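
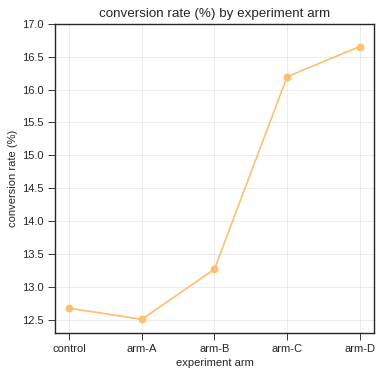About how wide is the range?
Max arm-D ≈ 16.5, min arm-A ≈ 12.5; range ≈ 4.0.

≈ 4.0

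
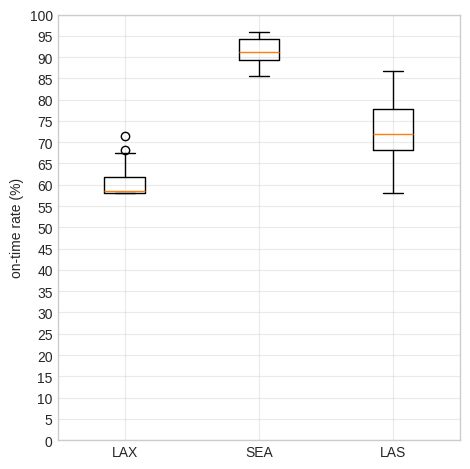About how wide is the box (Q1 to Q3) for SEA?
≈ 5

Q3 ≈ 95, Q1 ≈ 90; IQR ≈ 5.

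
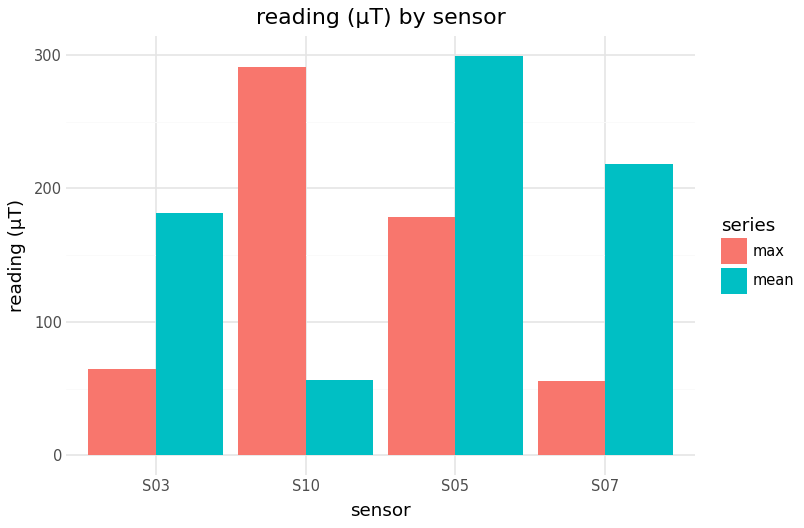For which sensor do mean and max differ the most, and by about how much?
S10: mean ≈ 50, max ≈ 300 → gap ≈ 250. Next-largest (S07) is only ≈ 175.

S10, ≈ 250 µT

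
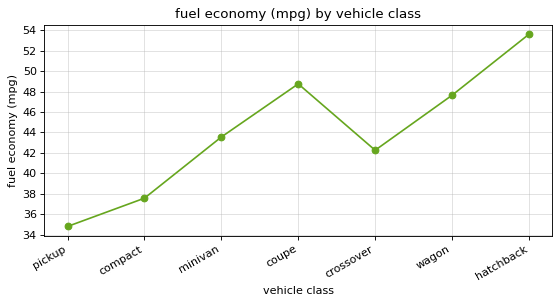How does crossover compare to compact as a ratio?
crossover ≈ 42, compact ≈ 38; 42/38 ≈ 1.11.

≈ 1.11×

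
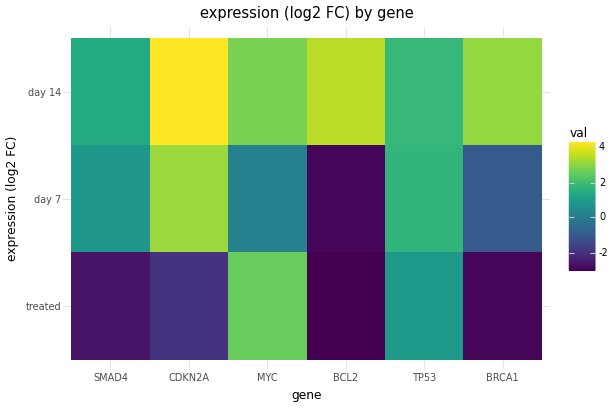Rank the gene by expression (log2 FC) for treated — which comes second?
Top 3 for treated: MYC ≈ 3, TP53 ≈ 1, CDKN2A ≈ -2.

TP53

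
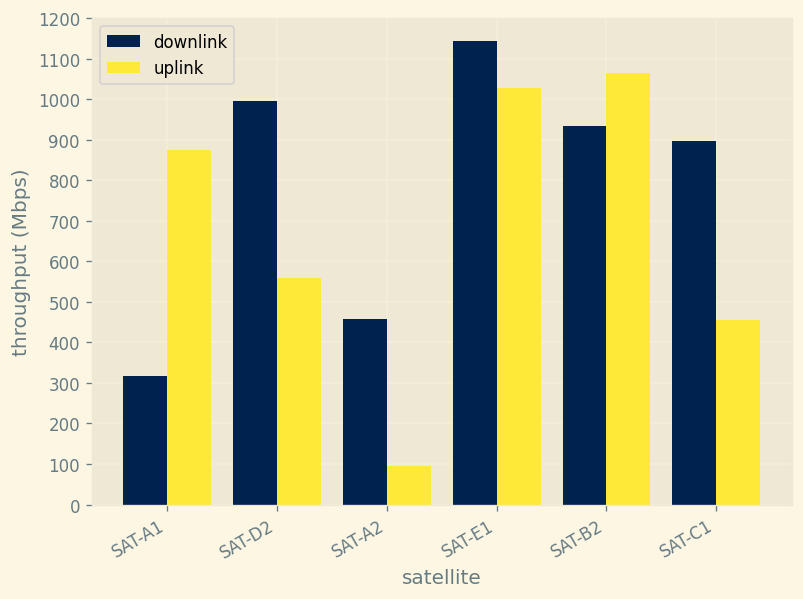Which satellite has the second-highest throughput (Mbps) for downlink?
SAT-D2

Top 3 for downlink: SAT-E1 ≈ 1100, SAT-D2 ≈ 1000, SAT-B2 ≈ 900.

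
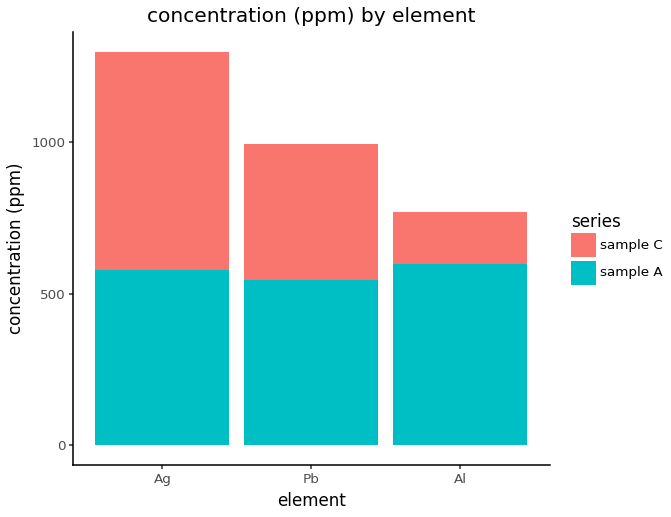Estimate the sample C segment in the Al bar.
sample C top ≈ 800, bottom ≈ 600; segment ≈ 200.

≈ 200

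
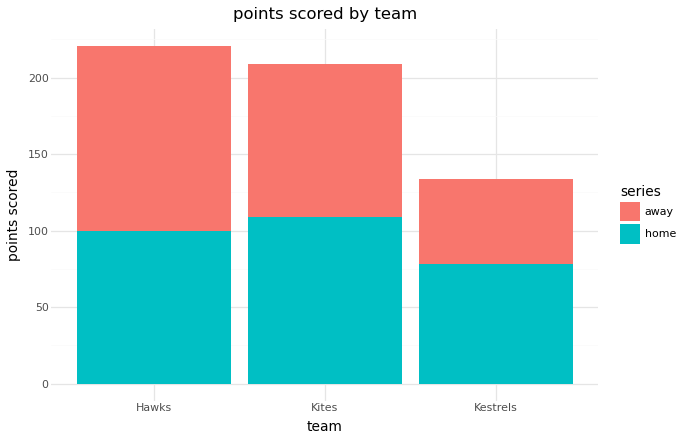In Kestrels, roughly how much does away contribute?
≈ 60

away top ≈ 140, bottom ≈ 80; segment ≈ 60.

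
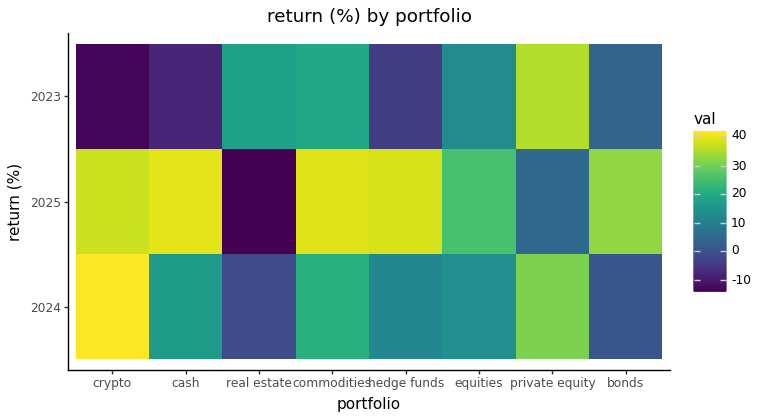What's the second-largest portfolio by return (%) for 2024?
Top 3 for 2024: crypto ≈ 40, private equity ≈ 30, commodities ≈ 20.

private equity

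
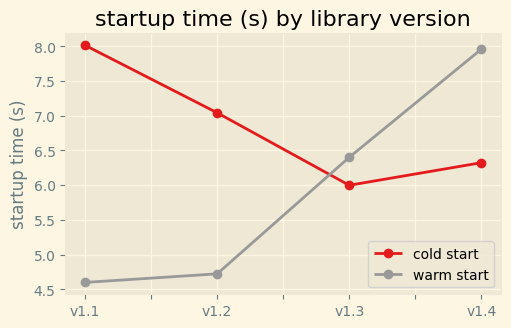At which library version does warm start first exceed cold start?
v1.2: warm start ≈ 4.5 vs cold start ≈ 7.0 (not yet); v1.3: warm start ≈ 6.5 vs cold start ≈ 6.0 (first crossover).

v1.3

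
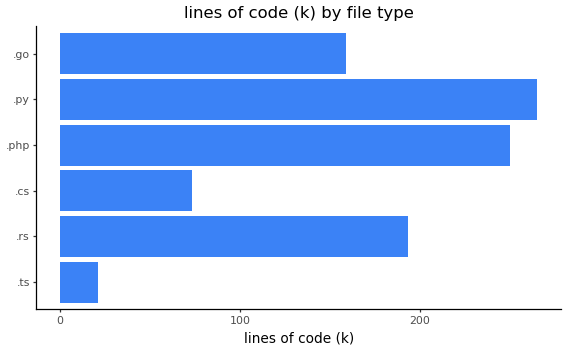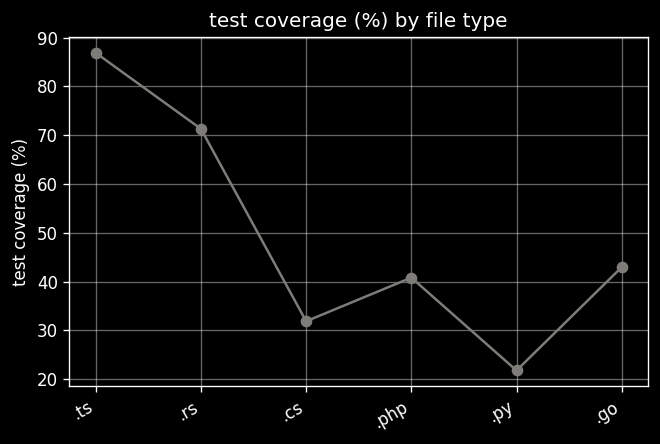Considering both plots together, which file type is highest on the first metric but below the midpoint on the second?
.py

Chart 2 median test coverage (%) ≈ 40; below-median file types: .cs, .php, .py. Among those, .py has the highest lines of code (k) (≈ 275).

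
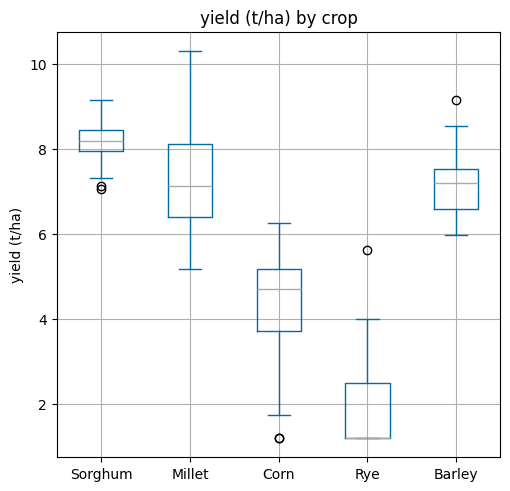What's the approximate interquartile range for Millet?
≈ 2

Q3 ≈ 8, Q1 ≈ 6; IQR ≈ 2.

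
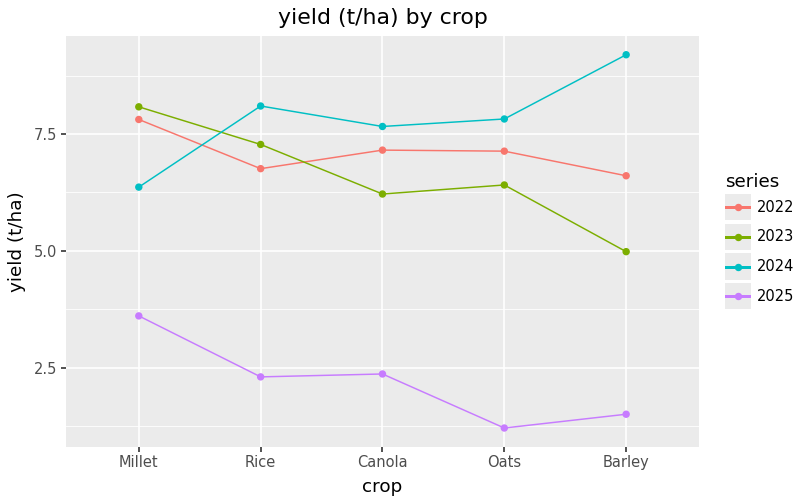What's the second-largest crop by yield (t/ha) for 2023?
Rice

Top 3 for 2023: Millet ≈ 8, Rice ≈ 7, Oats ≈ 6.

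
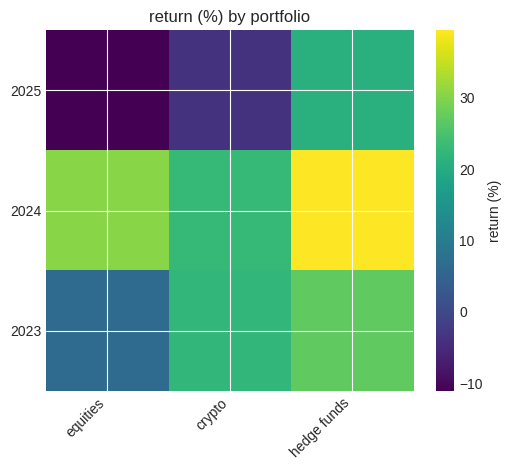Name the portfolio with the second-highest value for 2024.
equities

Top 3 for 2024: hedge funds ≈ 40, equities ≈ 30, crypto ≈ 25.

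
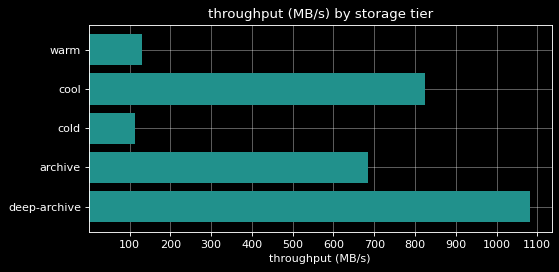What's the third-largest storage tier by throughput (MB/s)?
archive

Top 4: deep-archive ≈ 1100, cool ≈ 800, archive ≈ 700, warm ≈ 100.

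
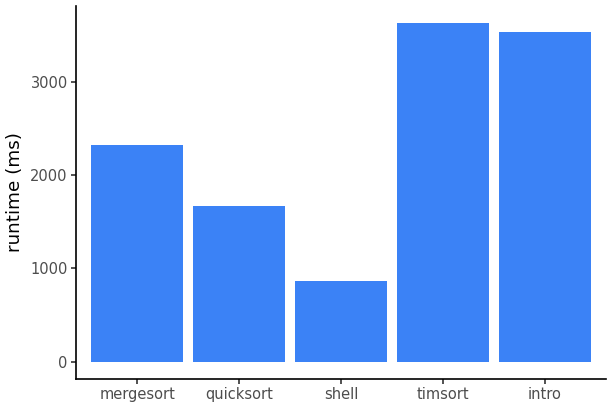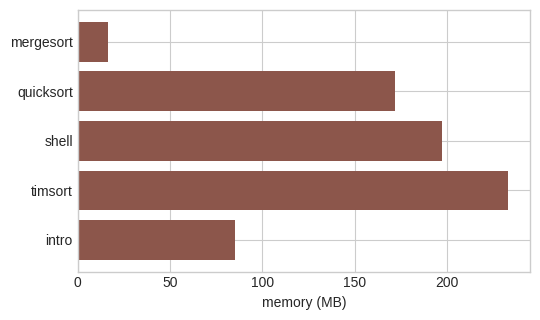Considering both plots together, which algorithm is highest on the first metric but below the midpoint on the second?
intro

Chart 2 median memory (MB) ≈ 175; below-median algorithms: mergesort, intro. Among those, intro has the highest runtime (ms) (≈ 3500).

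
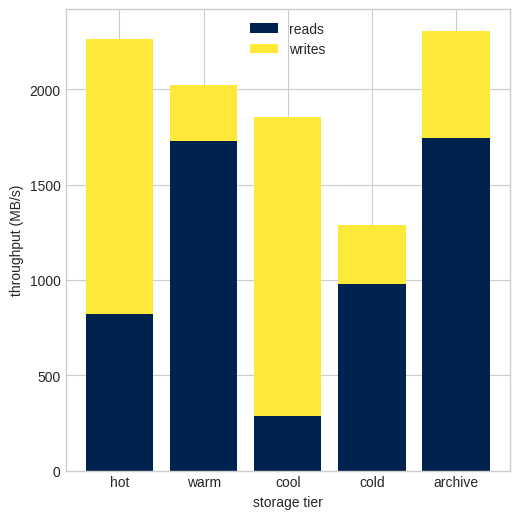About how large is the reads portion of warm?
reads top ≈ 1800, bottom ≈ 0; segment ≈ 1800.

≈ 1800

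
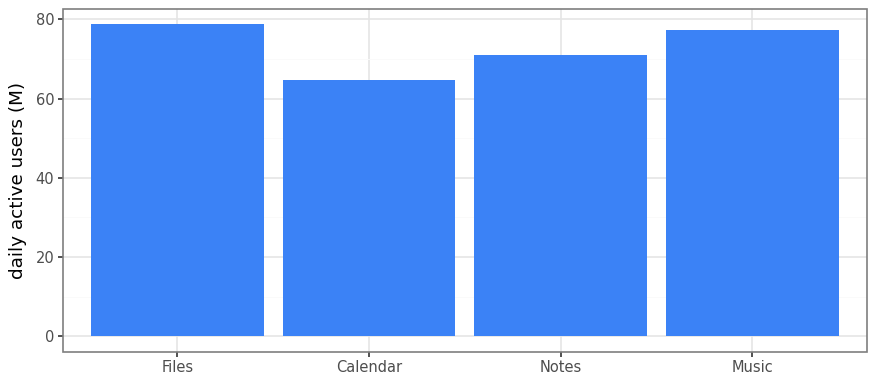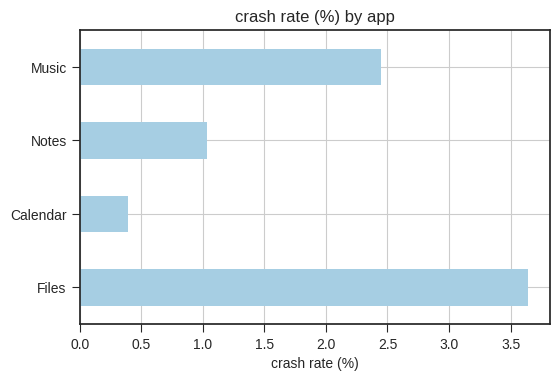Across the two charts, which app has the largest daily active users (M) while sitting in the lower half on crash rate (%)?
Chart 2 median crash rate (%) ≈ 1.5; below-median apps: Calendar, Notes. Among those, Notes has the highest daily active users (M) (≈ 70).

Notes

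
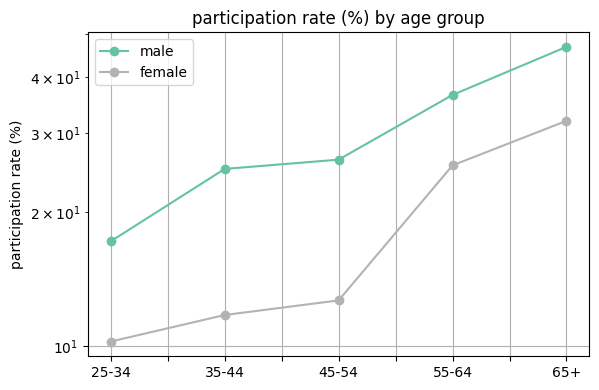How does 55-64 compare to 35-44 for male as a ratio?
55-64 ≈ 35, 35-44 ≈ 25; 35/25 ≈ 1.4.

≈ 1.4×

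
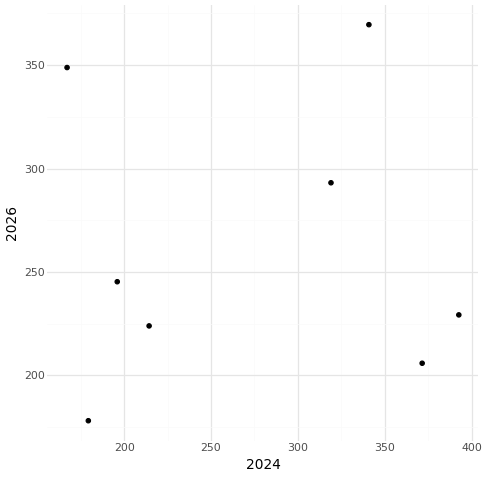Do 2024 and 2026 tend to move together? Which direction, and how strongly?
Points are roughly uncorrelated; weak (|r| ≈ 0.0).

no clear correlation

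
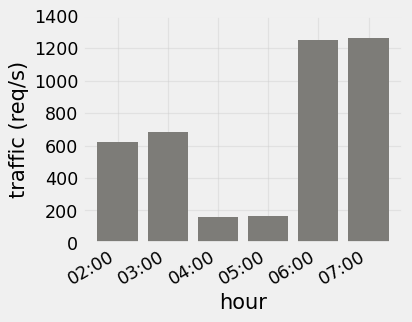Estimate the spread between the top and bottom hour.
Max 07:00 ≈ 1200, min 04:00 ≈ 200; range ≈ 1000.

≈ 1000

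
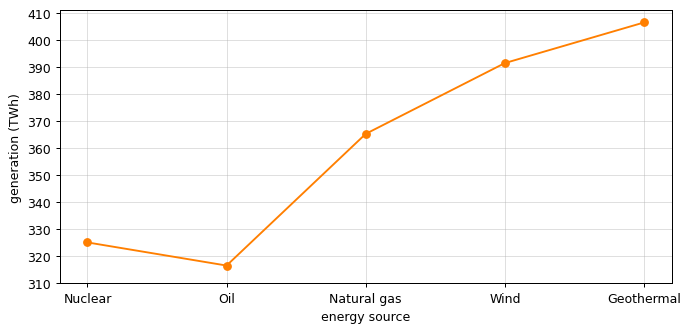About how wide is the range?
Max Geothermal ≈ 410, min Oil ≈ 320; range ≈ 90.

≈ 90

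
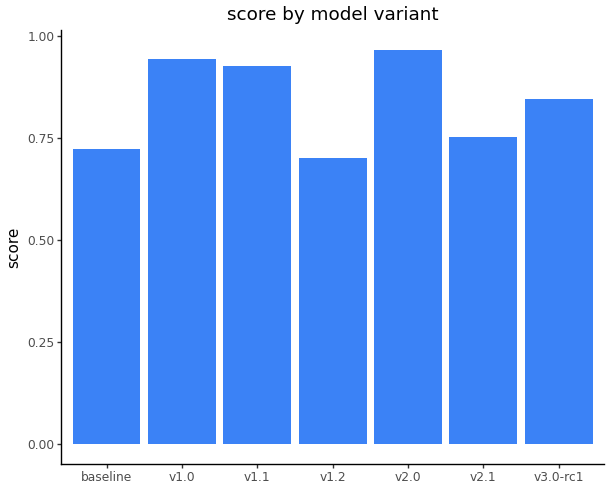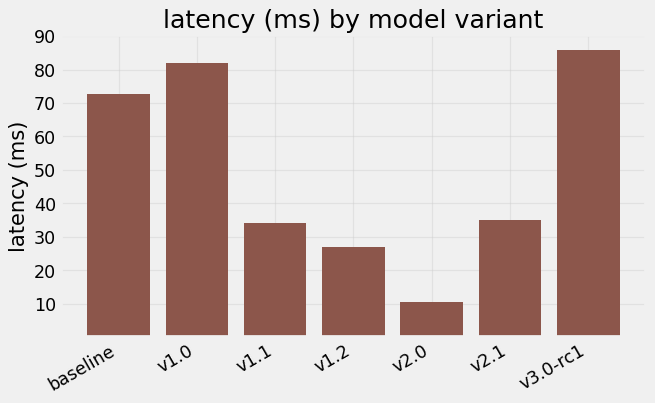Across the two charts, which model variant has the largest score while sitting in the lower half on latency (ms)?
v2.0

Chart 2 median latency (ms) ≈ 40; below-median model variants: v1.1, v1.2, v2.0. Among those, v2.0 has the highest score (≈ 1).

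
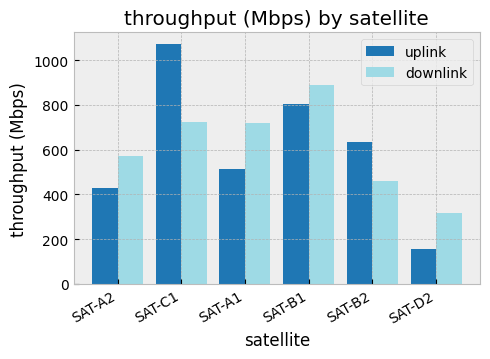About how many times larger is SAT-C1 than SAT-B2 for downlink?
SAT-C1 ≈ 700, SAT-B2 ≈ 500; 700/500 ≈ 1.4.

≈ 1.4×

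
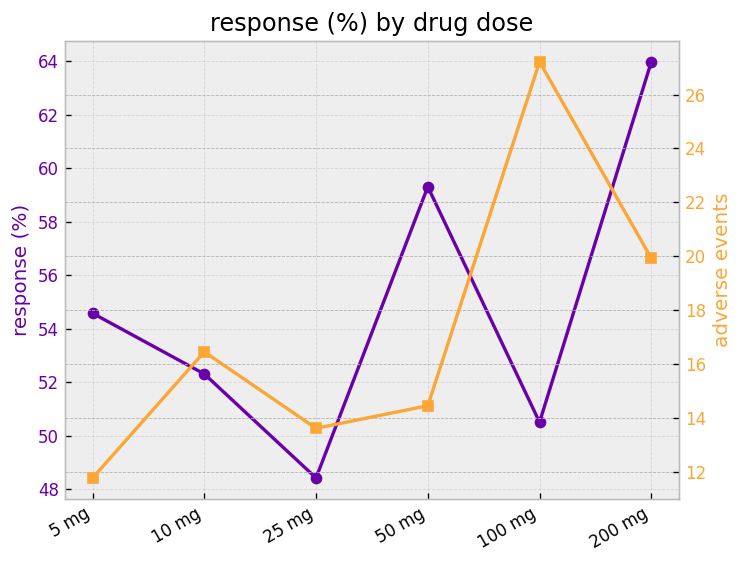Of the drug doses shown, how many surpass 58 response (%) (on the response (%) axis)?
2

Above 58: 50 mg, 200 mg.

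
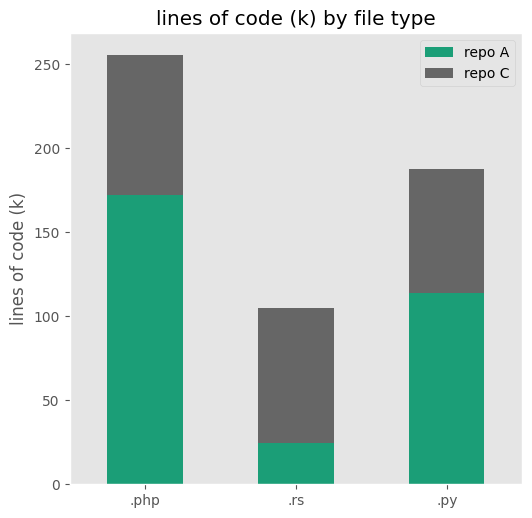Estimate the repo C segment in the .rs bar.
repo C top ≈ 100, bottom ≈ 25; segment ≈ 75.

≈ 75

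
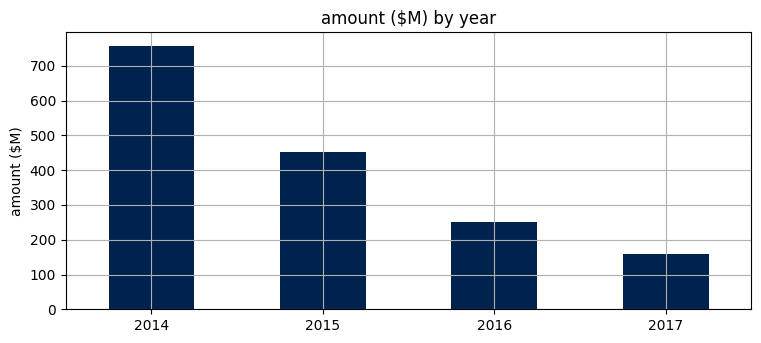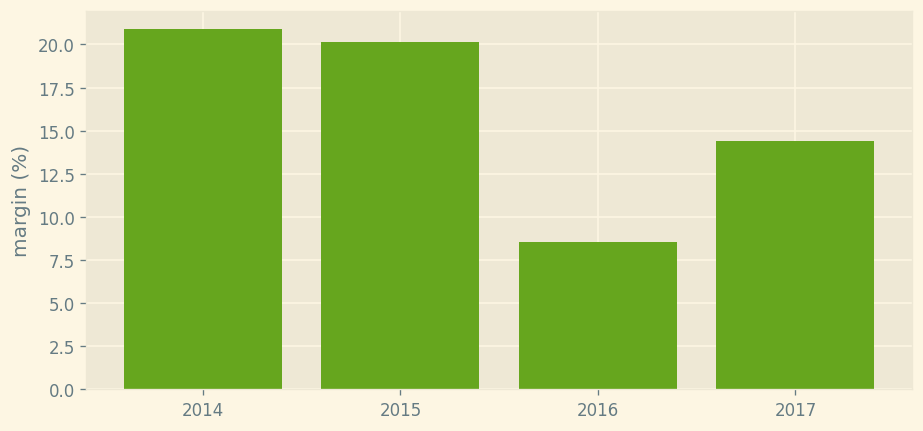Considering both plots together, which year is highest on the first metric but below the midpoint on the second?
Chart 2 median margin (%) ≈ 18; below-median years: 2016, 2017. Among those, 2016 has the highest amount ($M) (≈ 300).

2016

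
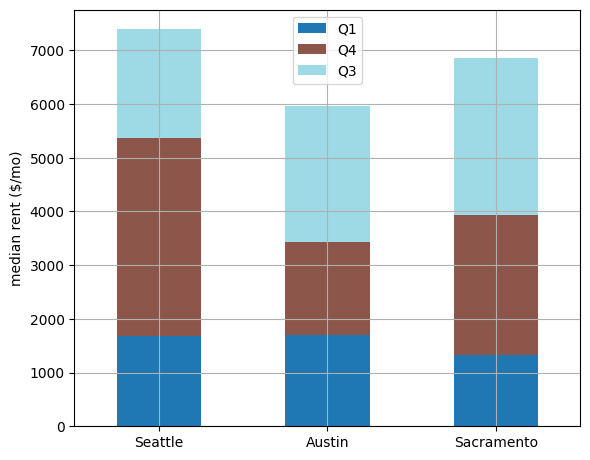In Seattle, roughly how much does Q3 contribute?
Q3 top ≈ 7000, bottom ≈ 5000; segment ≈ 2000.

≈ 2000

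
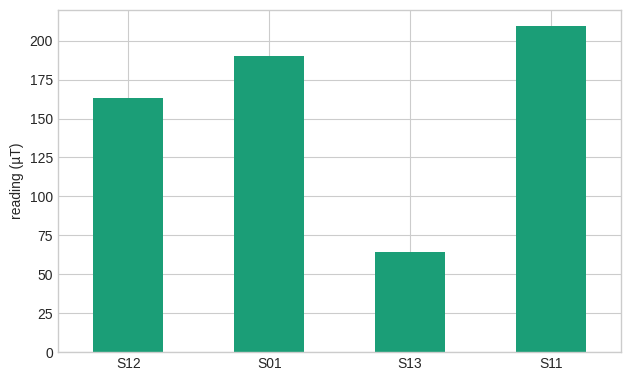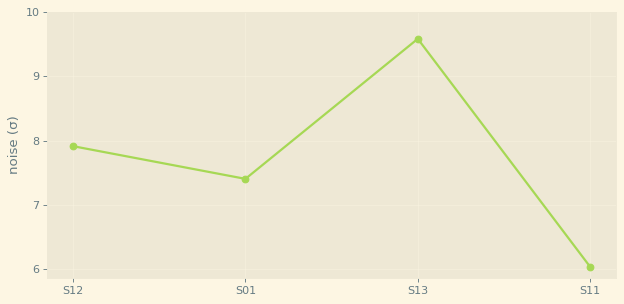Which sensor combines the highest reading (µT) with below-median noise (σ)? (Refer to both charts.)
S11

Chart 2 median noise (σ) ≈ 8; below-median sensors: S01, S11. Among those, S11 has the highest reading (µT) (≈ 200).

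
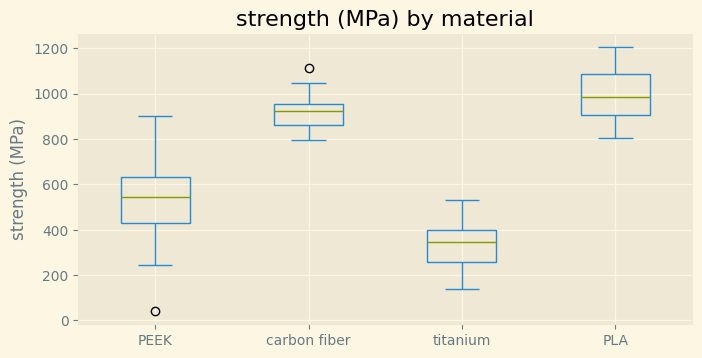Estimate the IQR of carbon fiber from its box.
≈ 100

Q3 ≈ 1000, Q1 ≈ 900; IQR ≈ 100.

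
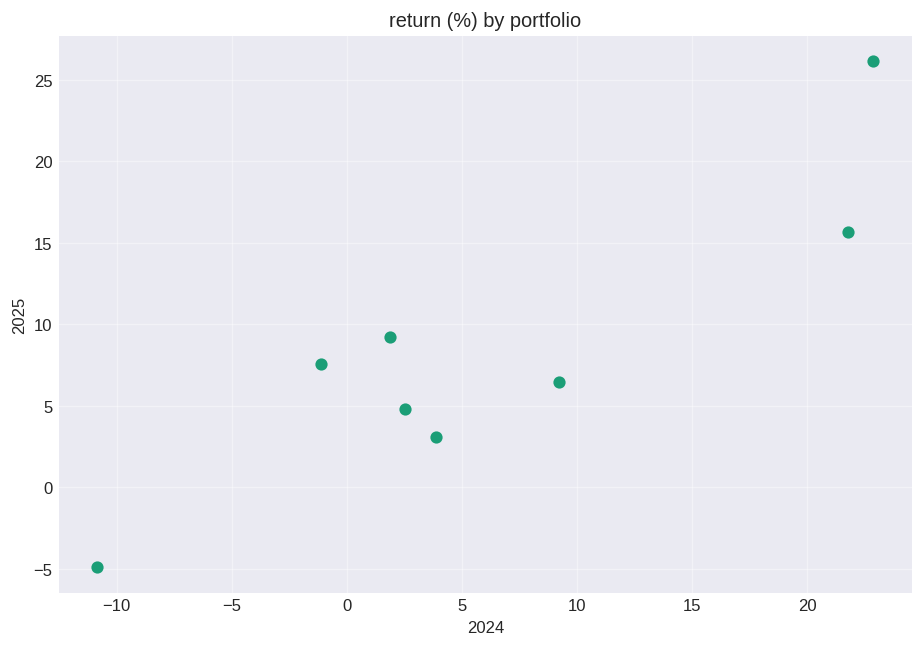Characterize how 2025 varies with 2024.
Points are positively correlated; strong (|r| ≈ 0.9).

positive, strong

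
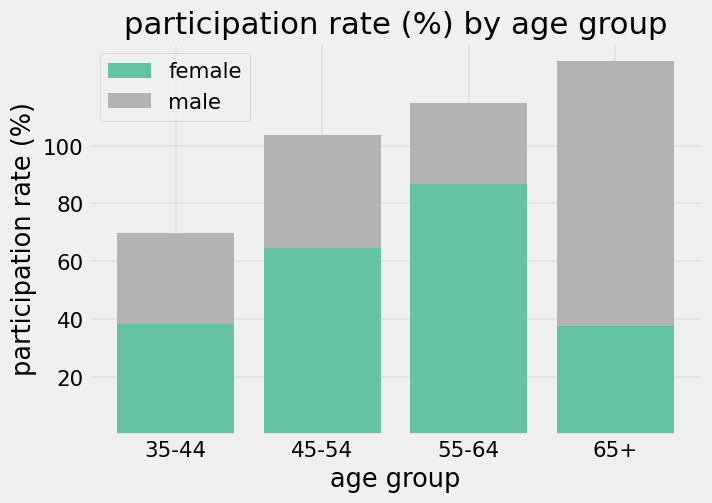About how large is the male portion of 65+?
≈ 80

male top ≈ 120, bottom ≈ 40; segment ≈ 80.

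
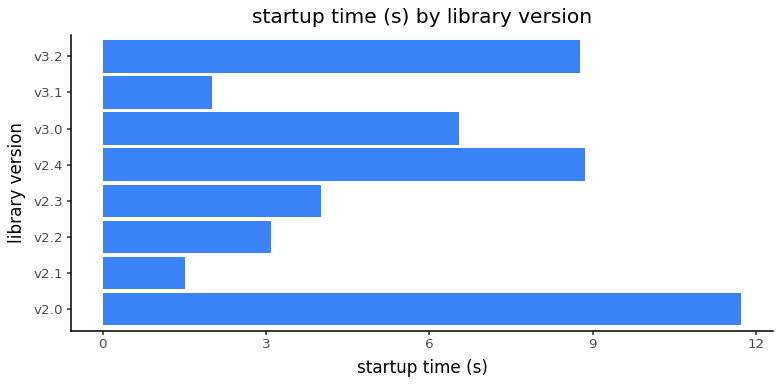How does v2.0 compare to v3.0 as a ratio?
v2.0 ≈ 12, v3.0 ≈ 7; 12/7 ≈ 1.71.

≈ 1.71×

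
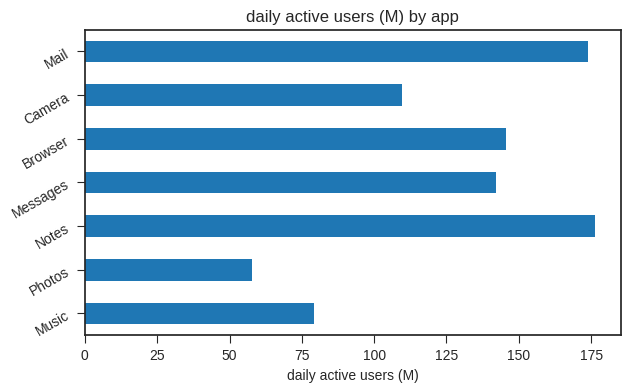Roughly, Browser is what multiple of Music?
Browser ≈ 140, Music ≈ 80; 140/80 ≈ 1.75.

≈ 1.75×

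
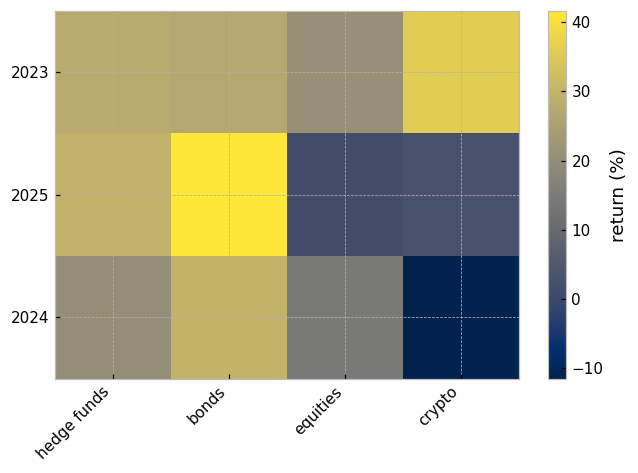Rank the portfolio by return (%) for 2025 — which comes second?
Top 3 for 2025: bonds ≈ 40, hedge funds ≈ 30, crypto ≈ 5.

hedge funds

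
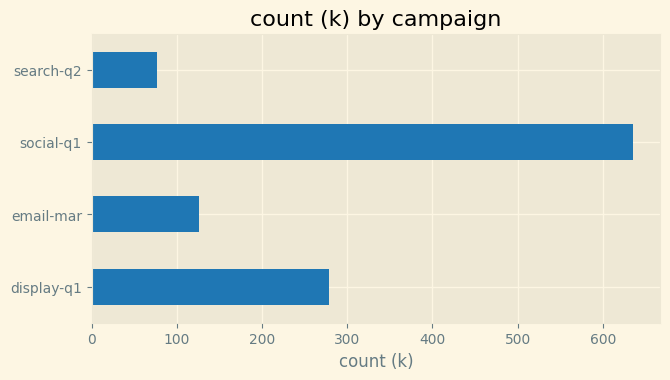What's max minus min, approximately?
Max social-q1 ≈ 600, min search-q2 ≈ 100; range ≈ 500.

≈ 500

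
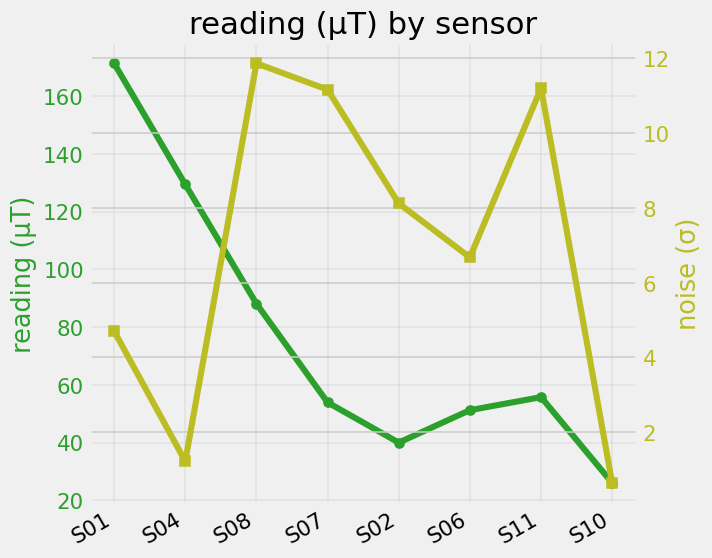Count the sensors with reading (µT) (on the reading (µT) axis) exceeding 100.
2

Above 100: S01, S04.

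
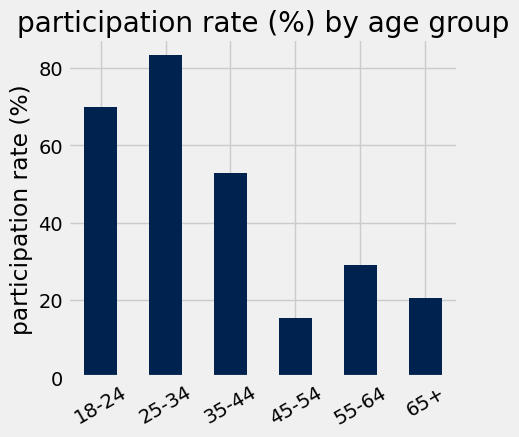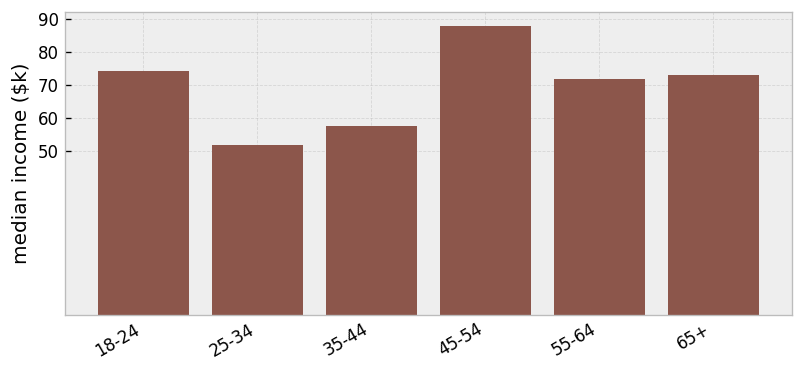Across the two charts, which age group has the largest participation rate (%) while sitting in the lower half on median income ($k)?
25-34

Chart 2 median median income ($k) ≈ 70; below-median age groups: 25-34, 35-44, 55-64. Among those, 25-34 has the highest participation rate (%) (≈ 80).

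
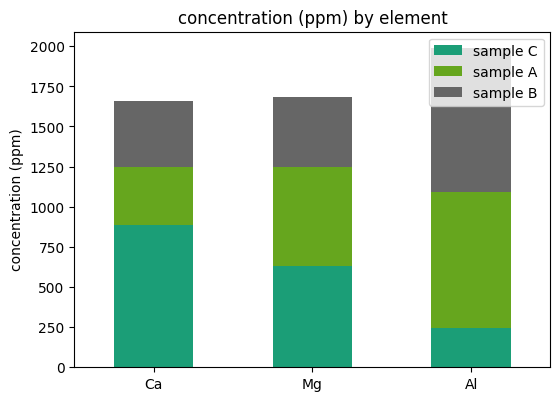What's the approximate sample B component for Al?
sample B top ≈ 2000, bottom ≈ 1000; segment ≈ 1000.

≈ 1000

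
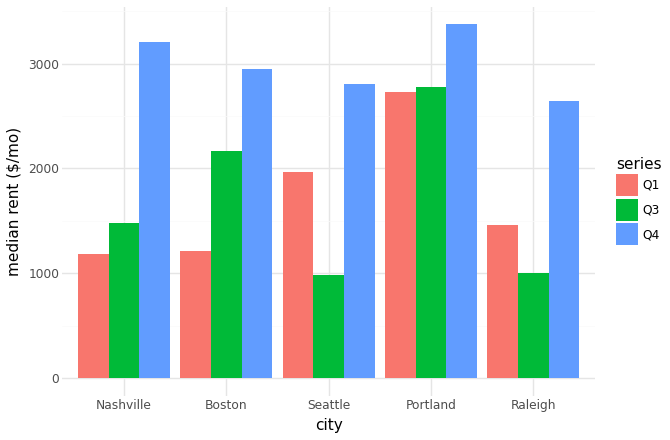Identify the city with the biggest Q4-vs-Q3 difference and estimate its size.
Seattle: Q4 ≈ 3000, Q3 ≈ 1000 → gap ≈ 2000. Next-largest (Nashville) is only ≈ 1500.

Seattle, ≈ 2000 $/mo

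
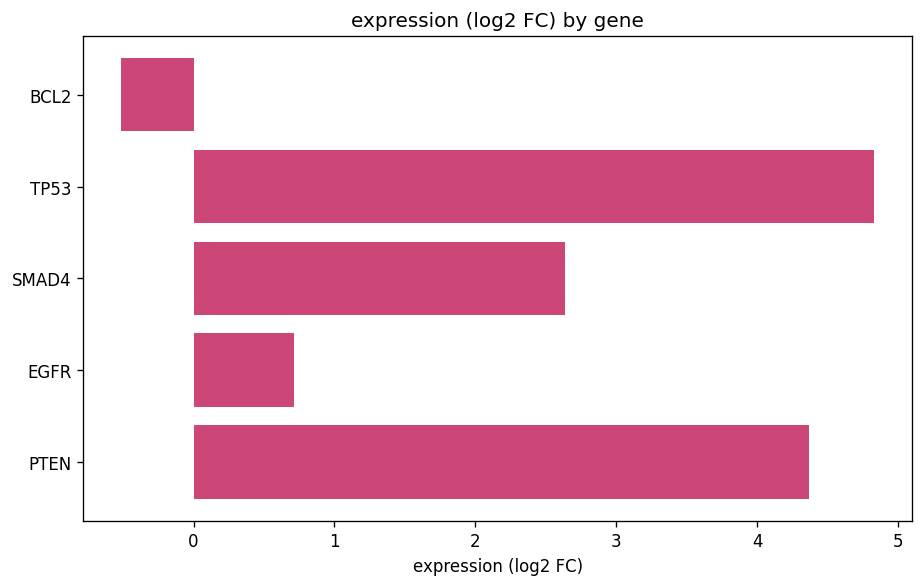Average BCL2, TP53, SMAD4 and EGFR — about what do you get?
≈ 1.88

(-0.5 + 5.0 + 2.5 + 0.5) / 4 ≈ 1.88.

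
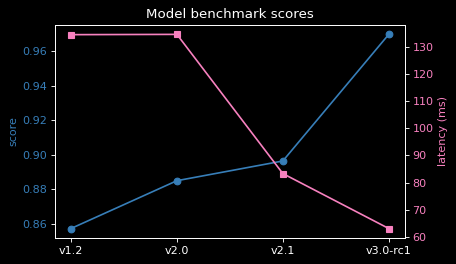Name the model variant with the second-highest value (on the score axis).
v2.1

Top 3 (on the score axis): v3.0-rc1 ≈ 0.97, v2.1 ≈ 0.90, v2.0 ≈ 0.89.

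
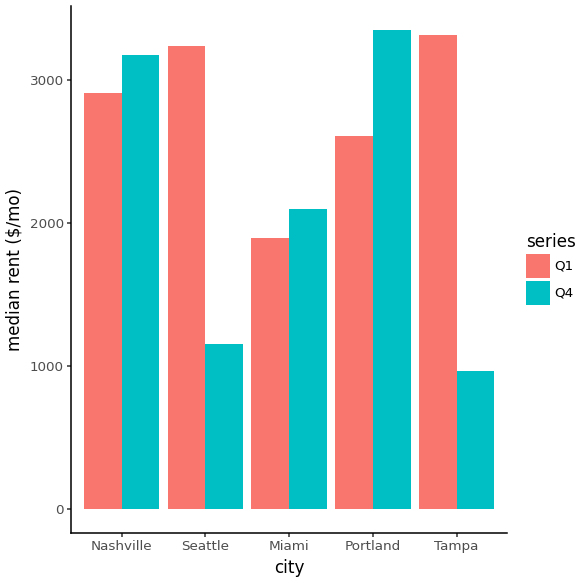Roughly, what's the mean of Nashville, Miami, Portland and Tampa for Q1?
≈ 2750

(3000 + 2000 + 2500 + 3500) / 4 ≈ 2750.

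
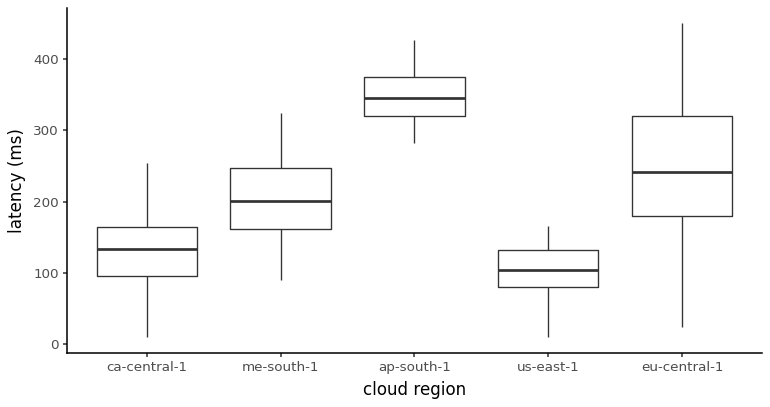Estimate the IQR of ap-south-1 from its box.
≈ 50

Q3 ≈ 375, Q1 ≈ 325; IQR ≈ 50.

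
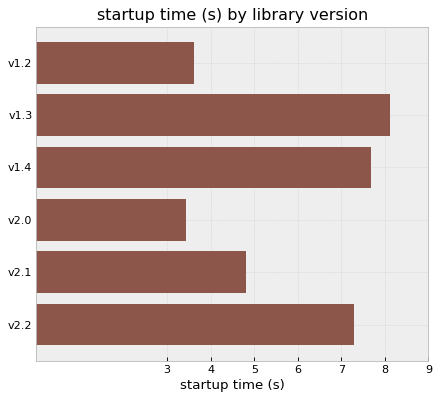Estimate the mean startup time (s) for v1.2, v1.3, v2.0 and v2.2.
≈ 6

(4 + 8 + 3 + 7) / 4 ≈ 6.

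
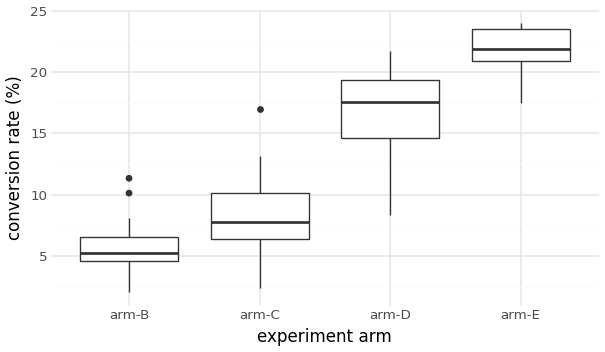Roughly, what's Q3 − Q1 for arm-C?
Q3 ≈ 10, Q1 ≈ 6; IQR ≈ 4.

≈ 4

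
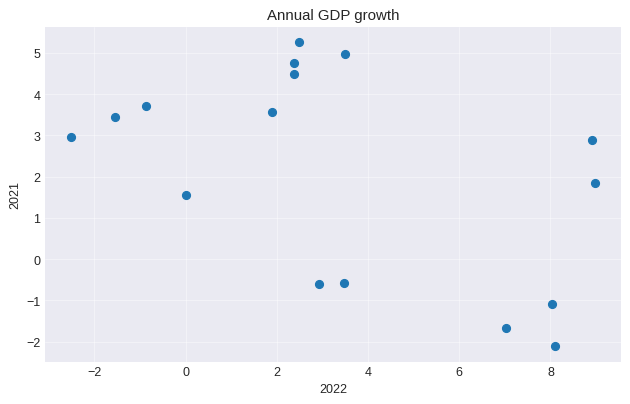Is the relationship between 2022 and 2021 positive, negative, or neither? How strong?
negative, moderate

Points are negatively correlated; moderate (|r| ≈ 0.5).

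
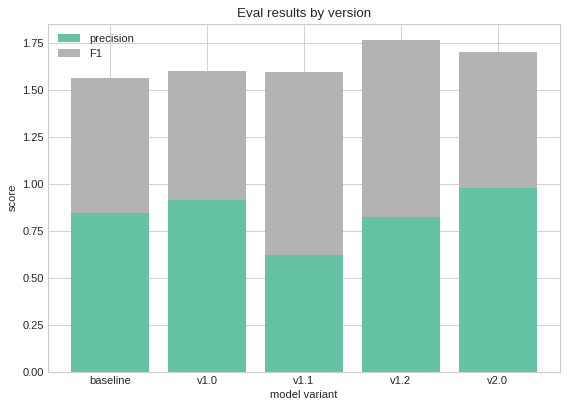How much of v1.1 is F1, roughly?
≈ 1.0

F1 top ≈ 1.6, bottom ≈ 0.6; segment ≈ 1.0.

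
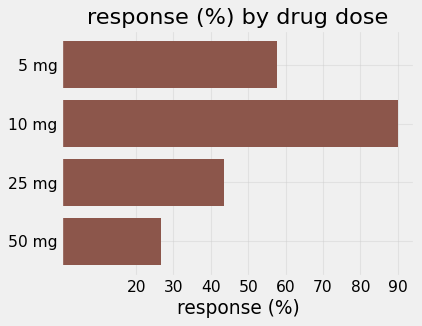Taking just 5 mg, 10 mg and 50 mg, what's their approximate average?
≈ 60

(60 + 90 + 30) / 3 ≈ 60.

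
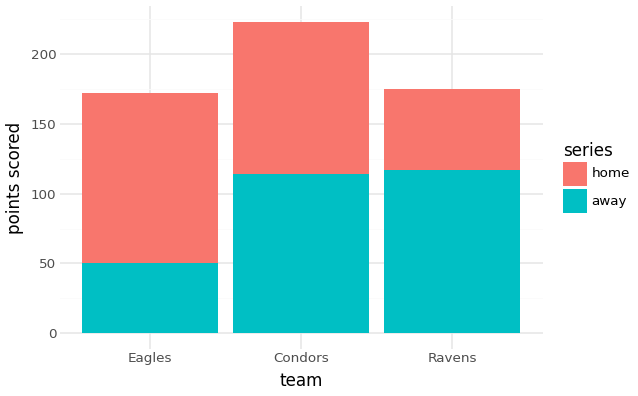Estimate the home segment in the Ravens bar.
≈ 60

home top ≈ 180, bottom ≈ 120; segment ≈ 60.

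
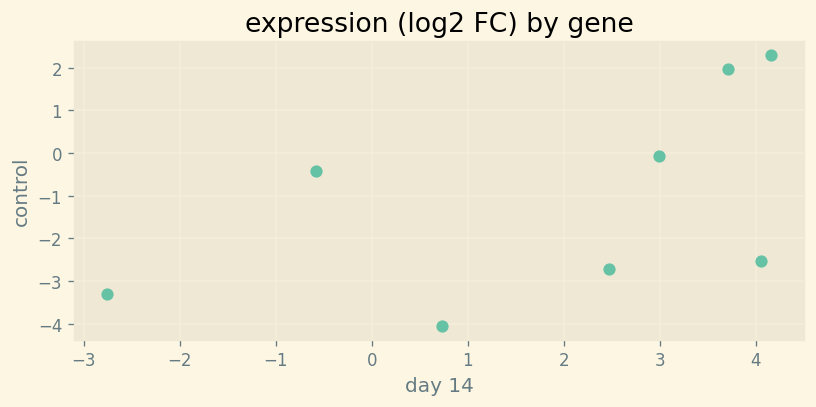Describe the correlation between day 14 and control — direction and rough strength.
Points are positively correlated; moderate (|r| ≈ 0.5).

positive, moderate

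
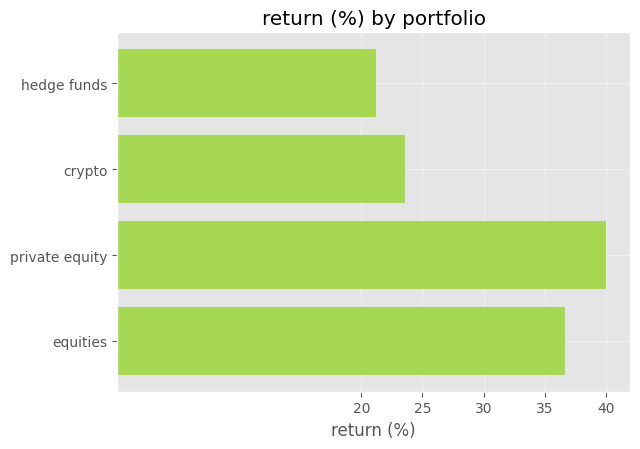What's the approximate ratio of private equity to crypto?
≈ 1.6×

private equity ≈ 40, crypto ≈ 25; 40/25 ≈ 1.6.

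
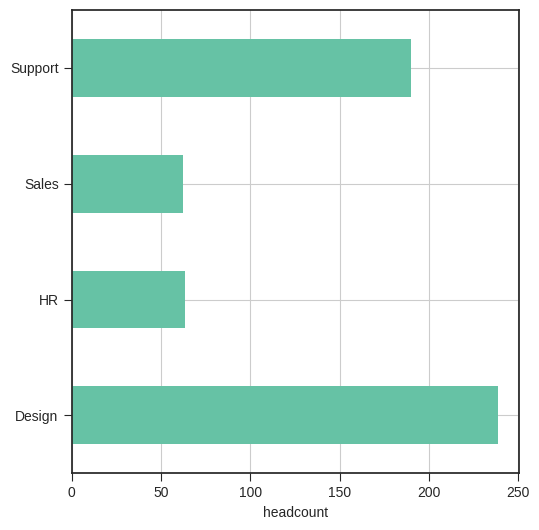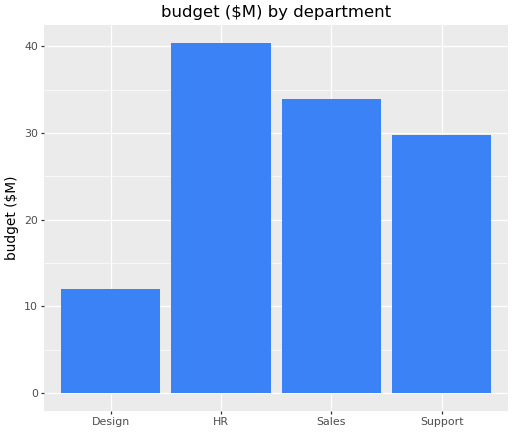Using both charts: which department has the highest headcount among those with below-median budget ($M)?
Design

Chart 2 median budget ($M) ≈ 30; below-median departments: Design, Support. Among those, Design has the highest headcount (≈ 250).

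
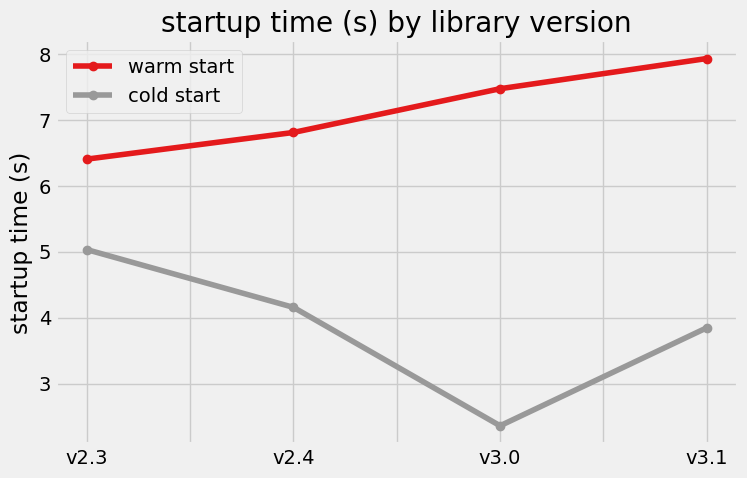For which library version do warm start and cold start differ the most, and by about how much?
v3.0: warm start ≈ 7.5, cold start ≈ 2.5 → gap ≈ 5.0. Next-largest (v3.1) is only ≈ 4.0.

v3.0, ≈ 5.0 s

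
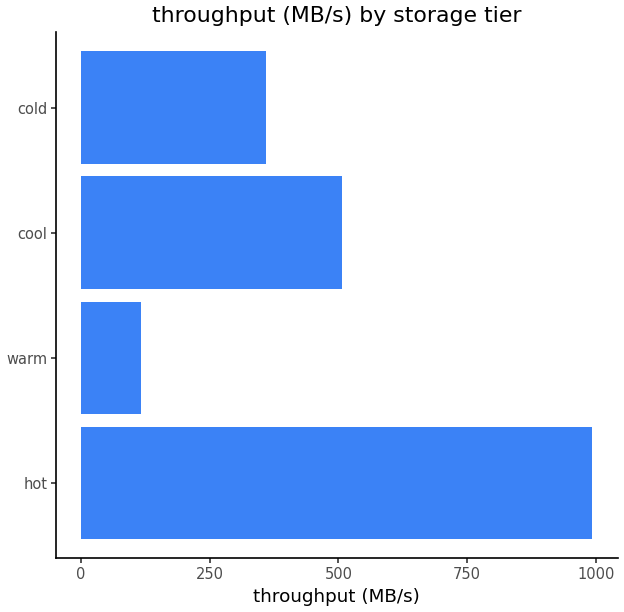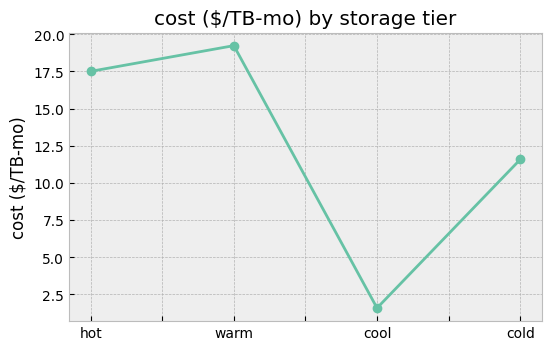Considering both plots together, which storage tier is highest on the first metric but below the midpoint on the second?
cool

Chart 2 median cost ($/TB-mo) ≈ 14; below-median storage tiers: cool, cold. Among those, cool has the highest throughput (MB/s) (≈ 500).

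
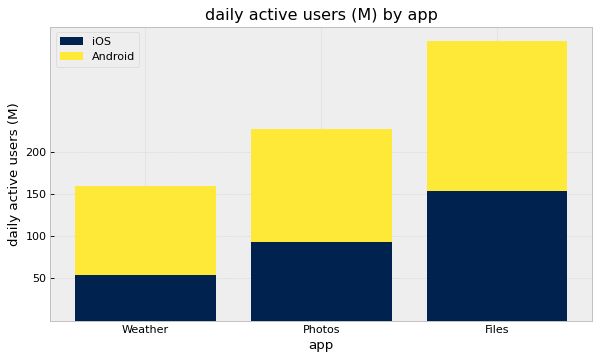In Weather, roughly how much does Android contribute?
≈ 100

Android top ≈ 150, bottom ≈ 50; segment ≈ 100.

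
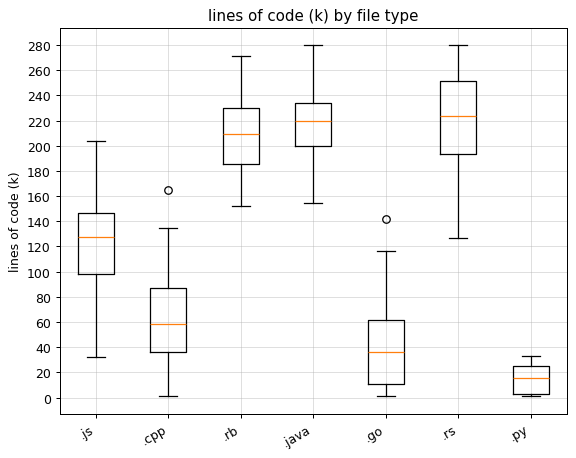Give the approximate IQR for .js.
Q3 ≈ 140, Q1 ≈ 100; IQR ≈ 40.

≈ 40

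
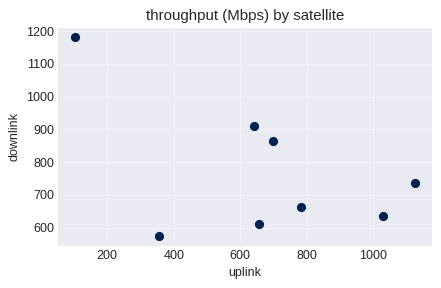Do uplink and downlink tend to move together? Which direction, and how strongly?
negative, moderate

Points are negatively correlated; moderate (|r| ≈ 0.5).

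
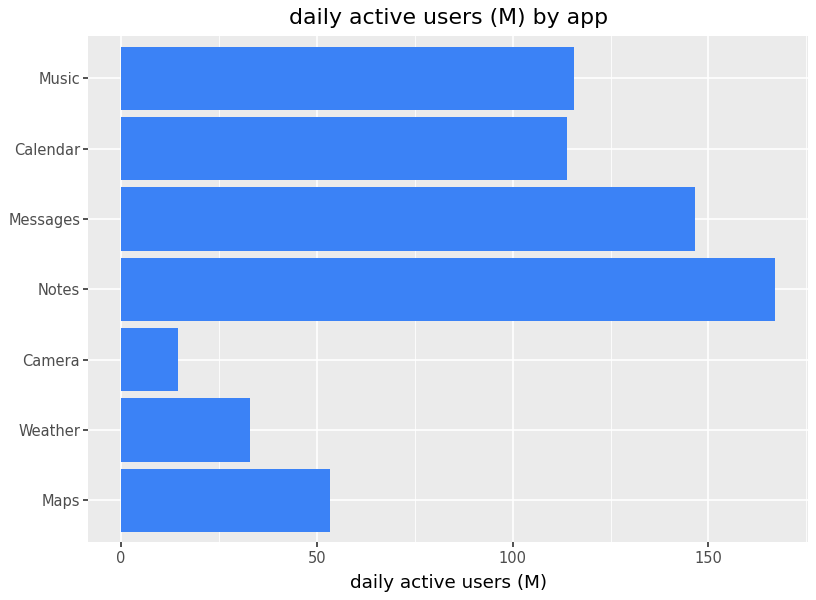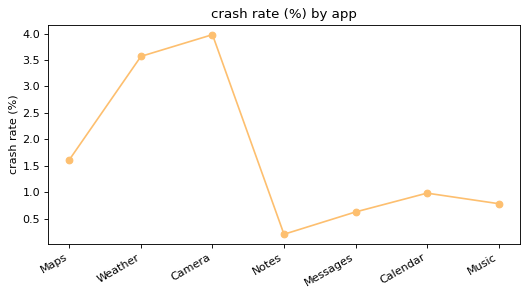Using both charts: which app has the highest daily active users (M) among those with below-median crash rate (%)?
Notes

Chart 2 median crash rate (%) ≈ 1; below-median apps: Notes, Messages, Music. Among those, Notes has the highest daily active users (M) (≈ 160).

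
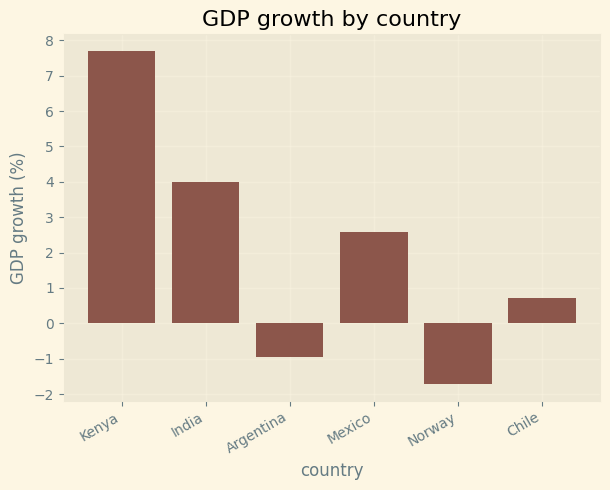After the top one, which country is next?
Top 3: Kenya ≈ 8, India ≈ 4, Mexico ≈ 3.

India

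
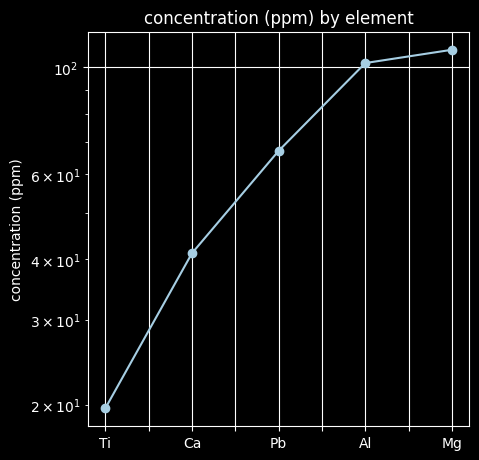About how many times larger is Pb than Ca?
Pb ≈ 70, Ca ≈ 40; 70/40 ≈ 1.75.

≈ 1.75×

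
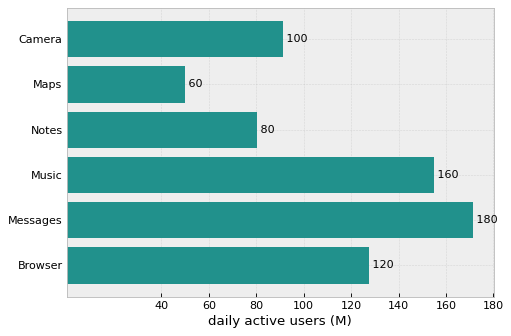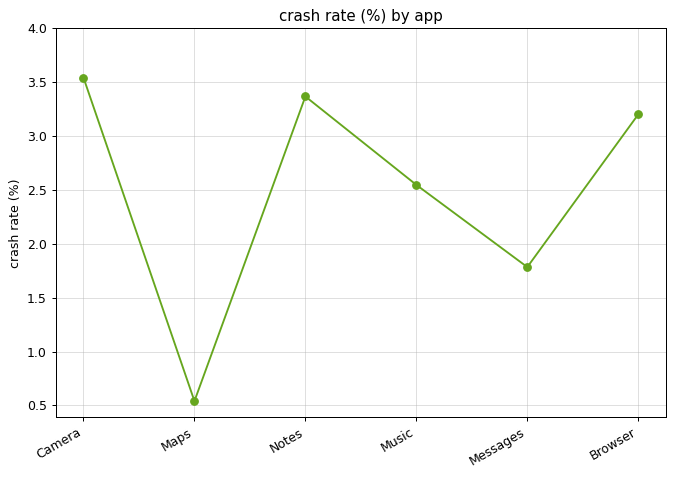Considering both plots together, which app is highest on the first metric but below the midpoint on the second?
Messages

Chart 2 median crash rate (%) ≈ 3; below-median apps: Maps, Music, Messages. Among those, Messages has the highest daily active users (M) (≈ 180).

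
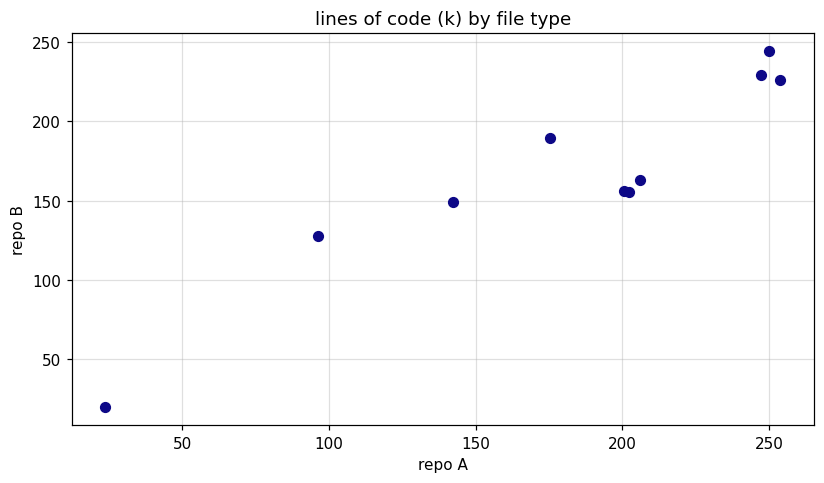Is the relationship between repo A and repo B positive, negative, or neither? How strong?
Points are positively correlated; strong (|r| ≈ 0.9).

positive, strong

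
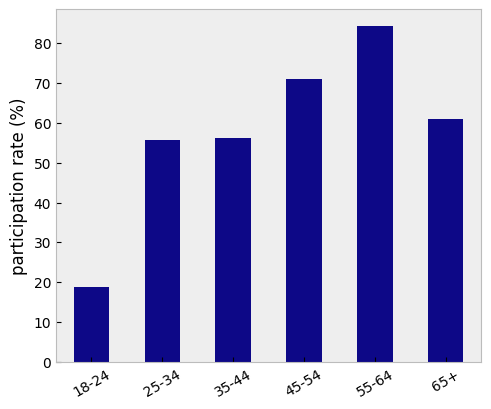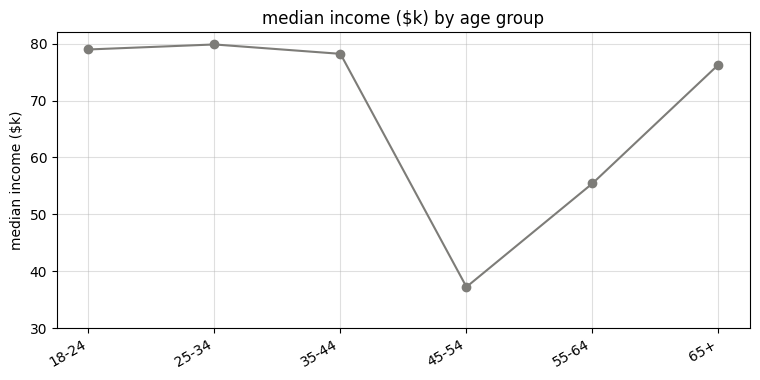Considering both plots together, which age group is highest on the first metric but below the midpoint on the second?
55-64

Chart 2 median median income ($k) ≈ 80; below-median age groups: 45-54, 55-64, 65+. Among those, 55-64 has the highest participation rate (%) (≈ 80).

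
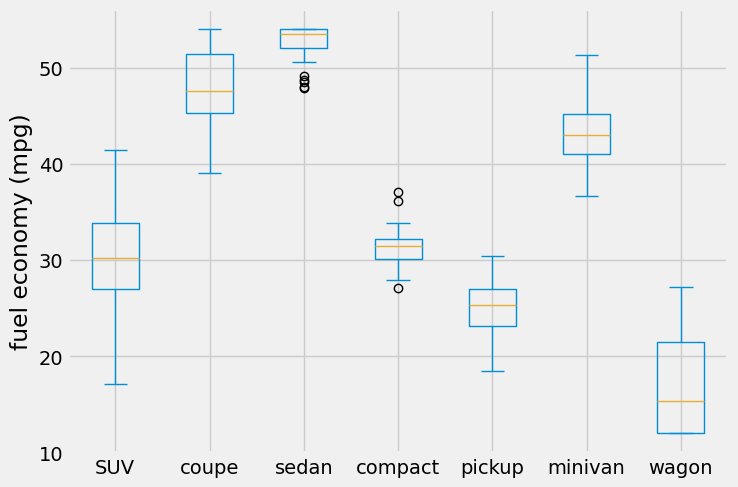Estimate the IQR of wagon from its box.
Q3 ≈ 20, Q1 ≈ 10; IQR ≈ 10.

≈ 10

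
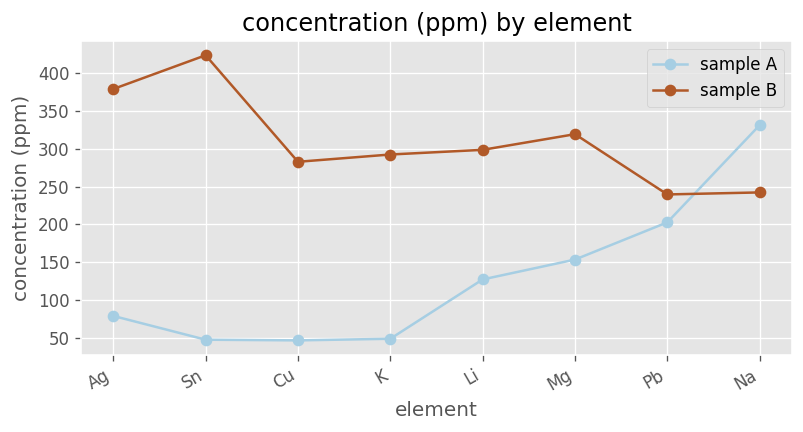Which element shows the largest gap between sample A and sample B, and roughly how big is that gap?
Sn, ≈ 350 ppm

Sn: sample A ≈ 50, sample B ≈ 400 → gap ≈ 350. Next-largest (Ag) is only ≈ 300.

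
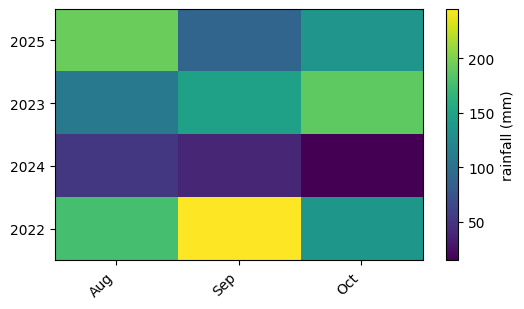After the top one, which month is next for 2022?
Aug

Top 3 for 2022: Sep ≈ 240, Aug ≈ 180, Oct ≈ 140.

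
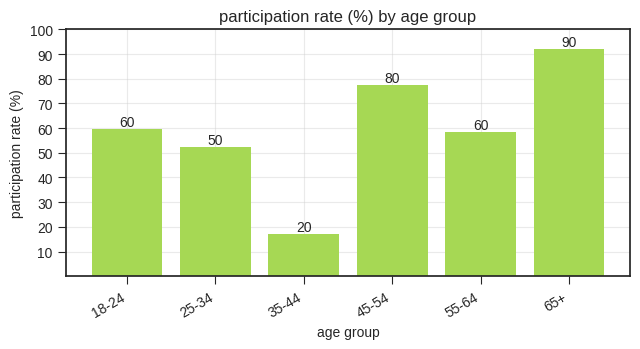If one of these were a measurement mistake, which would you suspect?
35-44 ≈ 20; the rest sit between ≈ 50 and ≈ 90.

35-44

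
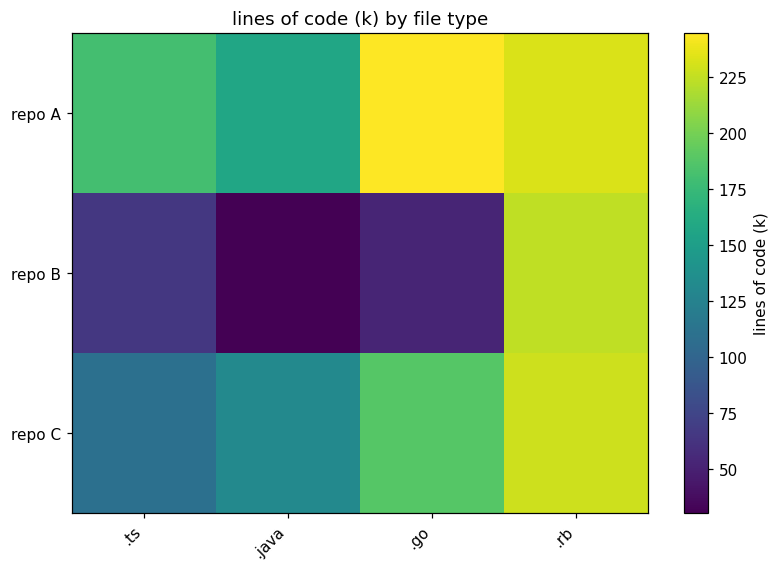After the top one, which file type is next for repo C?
.go

Top 3 for repo C: .rb ≈ 220, .go ≈ 180, .java ≈ 140.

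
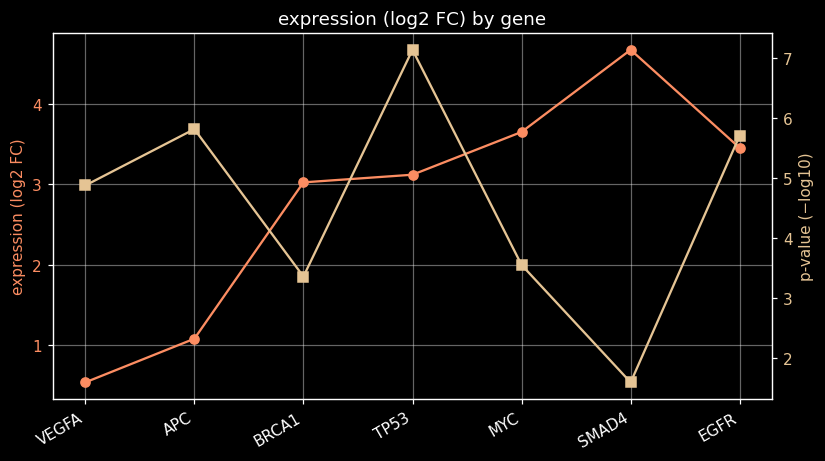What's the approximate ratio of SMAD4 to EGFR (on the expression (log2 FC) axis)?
≈ 1.29×

SMAD4 ≈ 4.5, EGFR ≈ 3.5; 4.5/3.5 ≈ 1.29.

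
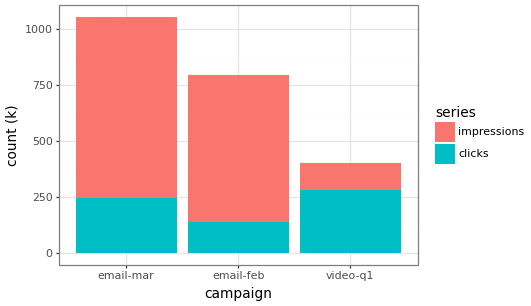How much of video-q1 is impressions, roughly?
impressions top ≈ 400, bottom ≈ 300; segment ≈ 100.

≈ 100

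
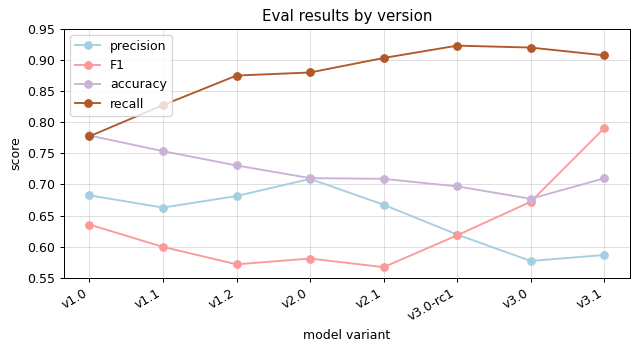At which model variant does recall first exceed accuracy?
v1.1

v1.0: recall ≈ 0.80 vs accuracy ≈ 0.80 (not yet); v1.1: recall ≈ 0.85 vs accuracy ≈ 0.75 (first crossover).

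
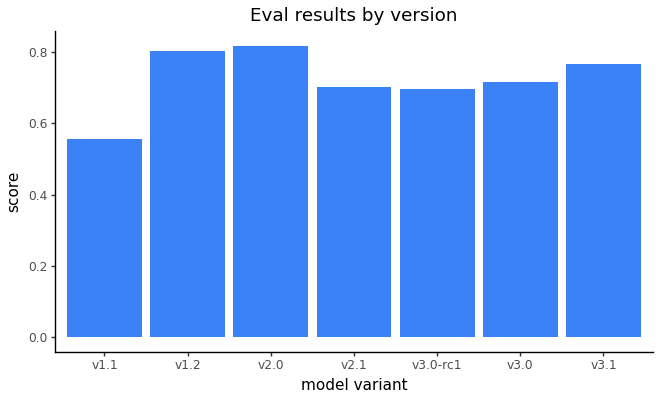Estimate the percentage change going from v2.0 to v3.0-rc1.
≈ -12.5%

v2.0 ≈ 0.8, v3.0-rc1 ≈ 0.7; (0.7 − 0.8) / 0.8 ≈ -12.5%.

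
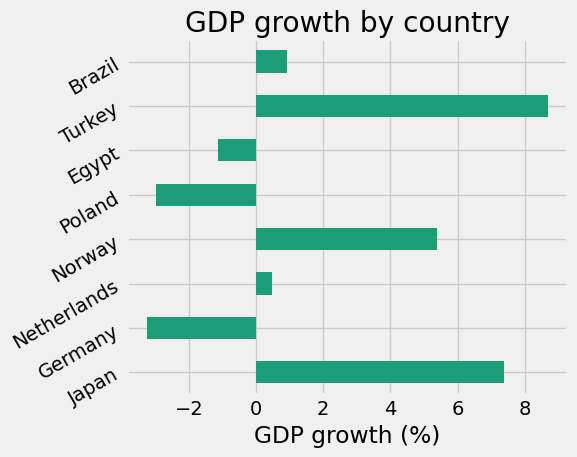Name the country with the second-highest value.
Japan

Top 3: Turkey ≈ 9, Japan ≈ 7, Norway ≈ 5.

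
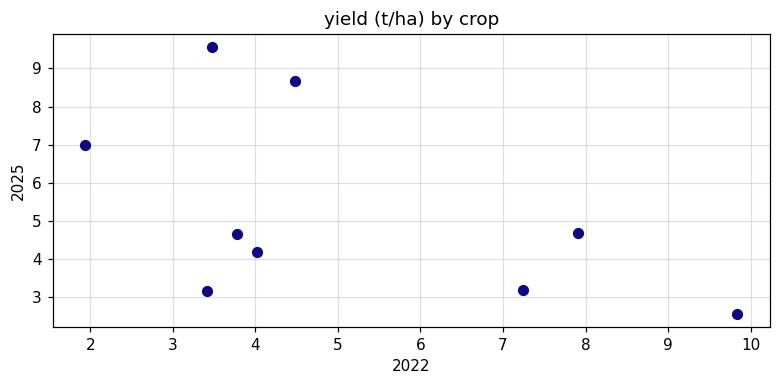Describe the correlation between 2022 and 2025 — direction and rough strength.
Points are negatively correlated; moderate (|r| ≈ 0.5).

negative, moderate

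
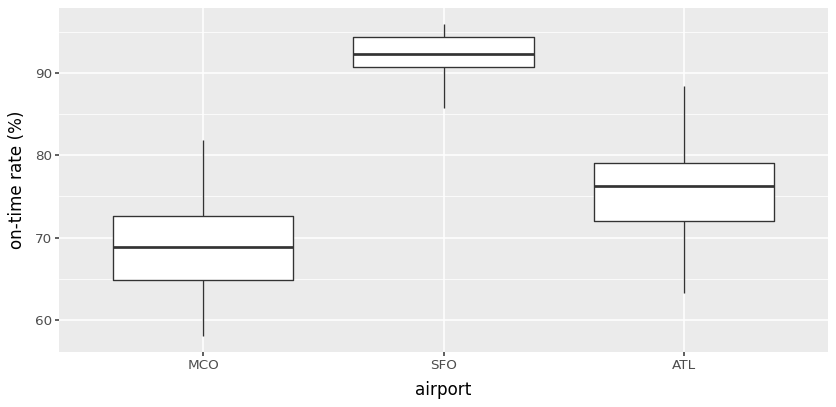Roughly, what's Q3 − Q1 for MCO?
Q3 ≈ 72, Q1 ≈ 64; IQR ≈ 8.

≈ 8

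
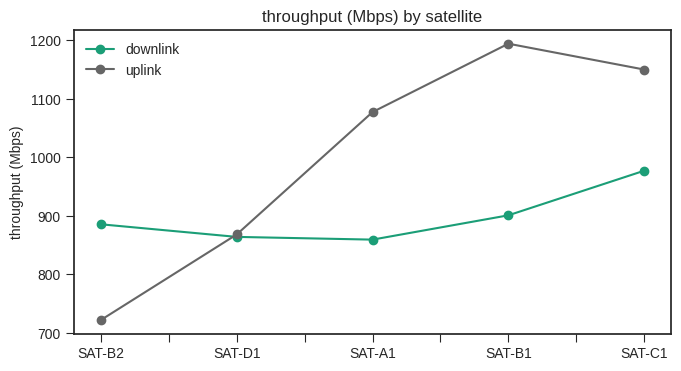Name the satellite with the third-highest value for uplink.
SAT-A1

Top 4 for uplink: SAT-B1 ≈ 1200, SAT-C1 ≈ 1150, SAT-A1 ≈ 1100, SAT-D1 ≈ 850.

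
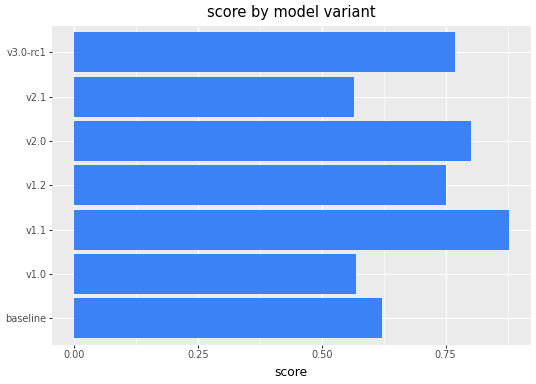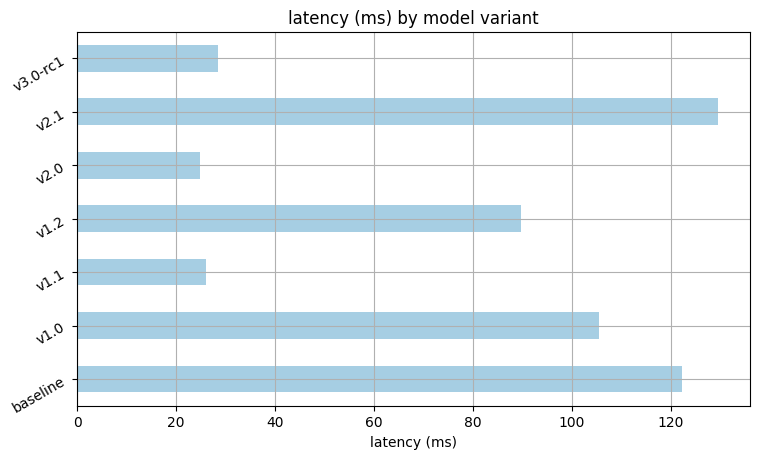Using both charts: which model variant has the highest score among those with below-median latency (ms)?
v1.1

Chart 2 median latency (ms) ≈ 80; below-median model variants: v1.1, v2.0, v3.0-rc1. Among those, v1.1 has the highest score (≈ 0.9).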